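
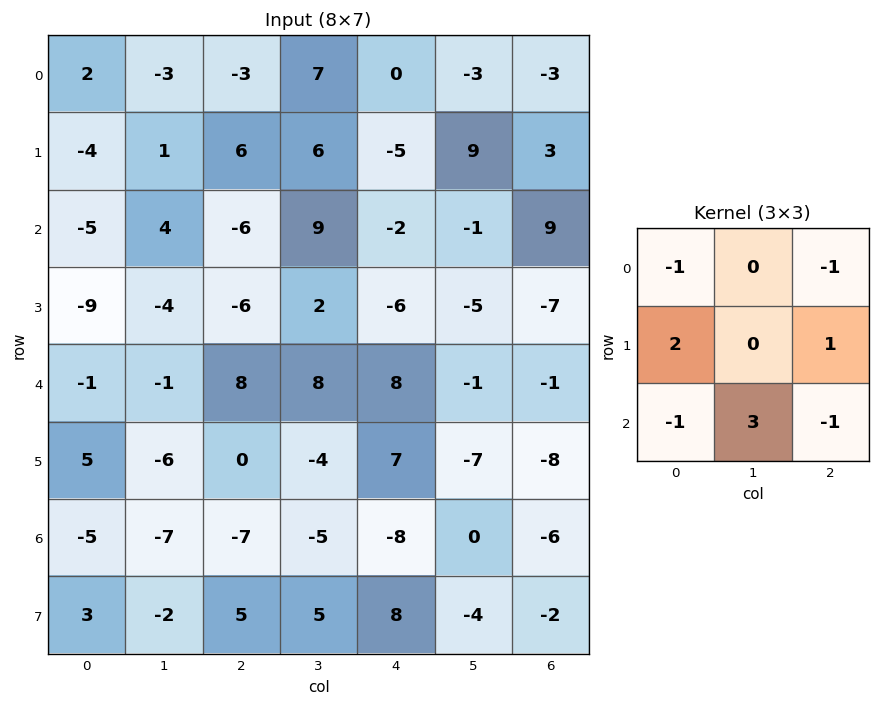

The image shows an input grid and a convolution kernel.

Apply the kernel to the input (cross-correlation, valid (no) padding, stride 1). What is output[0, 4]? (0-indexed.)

The receptive field on the input at this output position is [0 -3 -3 / -5 9 3 / -2 -1 9]. Elementwise product with the kernel and sum: 0·-1 + -3·-1 + -5·2 + 3·1 + -2·-1 + -1·3 + 9·-1.

-14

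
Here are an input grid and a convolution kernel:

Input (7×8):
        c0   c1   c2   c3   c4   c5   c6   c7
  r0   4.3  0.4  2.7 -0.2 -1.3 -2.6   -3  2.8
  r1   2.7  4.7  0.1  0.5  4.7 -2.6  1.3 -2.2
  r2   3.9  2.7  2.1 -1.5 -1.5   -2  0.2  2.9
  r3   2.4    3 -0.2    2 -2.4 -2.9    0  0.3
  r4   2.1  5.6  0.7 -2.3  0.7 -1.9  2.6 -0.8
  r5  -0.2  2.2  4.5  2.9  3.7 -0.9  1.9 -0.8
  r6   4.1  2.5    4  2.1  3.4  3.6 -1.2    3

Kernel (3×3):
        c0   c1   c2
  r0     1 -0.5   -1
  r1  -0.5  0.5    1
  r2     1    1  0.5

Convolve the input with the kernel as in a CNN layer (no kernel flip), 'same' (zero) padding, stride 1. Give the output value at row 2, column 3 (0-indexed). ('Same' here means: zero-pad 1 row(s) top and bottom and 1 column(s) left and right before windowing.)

The receptive field on the zero-padded input at this output position is [0.1 0.5 4.7 / 2.1 -1.5 -1.5 / -0.2 2 -2.4]. Elementwise product with the kernel and sum: 0.1·1 + 0.5·-0.5 + 4.7·-1 + 2.1·-0.5 + -1.5·0.5 + -1.5·1 + -0.2·1 + 2·1 + -2.4·0.5.

-7.55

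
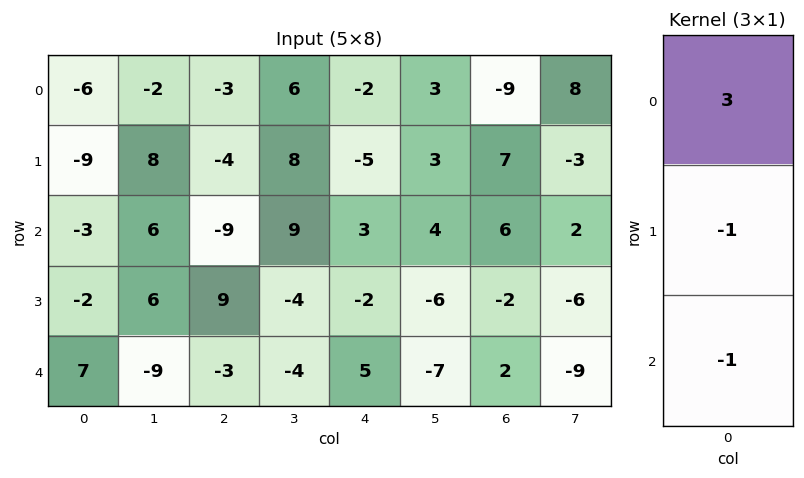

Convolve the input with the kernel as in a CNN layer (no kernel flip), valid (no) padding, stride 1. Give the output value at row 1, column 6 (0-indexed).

The receptive field on the input at this output position is [7 / 6 / -2]. Elementwise product with the kernel and sum: 7·3 + 6·-1 + -2·-1.

17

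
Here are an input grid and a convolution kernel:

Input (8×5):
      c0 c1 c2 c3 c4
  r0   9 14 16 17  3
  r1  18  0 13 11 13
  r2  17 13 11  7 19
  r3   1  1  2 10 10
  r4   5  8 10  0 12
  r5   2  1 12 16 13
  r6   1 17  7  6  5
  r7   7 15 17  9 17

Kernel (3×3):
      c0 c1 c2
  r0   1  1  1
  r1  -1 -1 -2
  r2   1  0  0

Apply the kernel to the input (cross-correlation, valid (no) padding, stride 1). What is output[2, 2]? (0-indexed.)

15

The receptive field on the input at this output position is [11 7 19 / 2 10 10 / 10 0 12]. Elementwise product with the kernel and sum: 11·1 + 7·1 + 19·1 + 2·-1 + 10·-1 + 10·-2 + 10·1.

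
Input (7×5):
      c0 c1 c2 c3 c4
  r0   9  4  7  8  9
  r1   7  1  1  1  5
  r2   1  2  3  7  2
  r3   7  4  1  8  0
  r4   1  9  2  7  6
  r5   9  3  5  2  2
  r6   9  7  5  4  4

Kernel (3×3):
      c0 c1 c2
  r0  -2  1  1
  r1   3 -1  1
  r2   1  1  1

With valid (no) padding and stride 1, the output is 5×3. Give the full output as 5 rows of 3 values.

Output[0,0]: The receptive field on the input at this output position is [9 4 7 / 7 1 1 / 1 2 3]. Elementwise product with the kernel and sum: 9·-2 + 4·1 + 7·1 + 7·3 + 1·-1 + 1·1 + 1·1 + 2·1 + 3·1.

20 22 22
4 23 17
33 43 13
4 43 20
59 13 37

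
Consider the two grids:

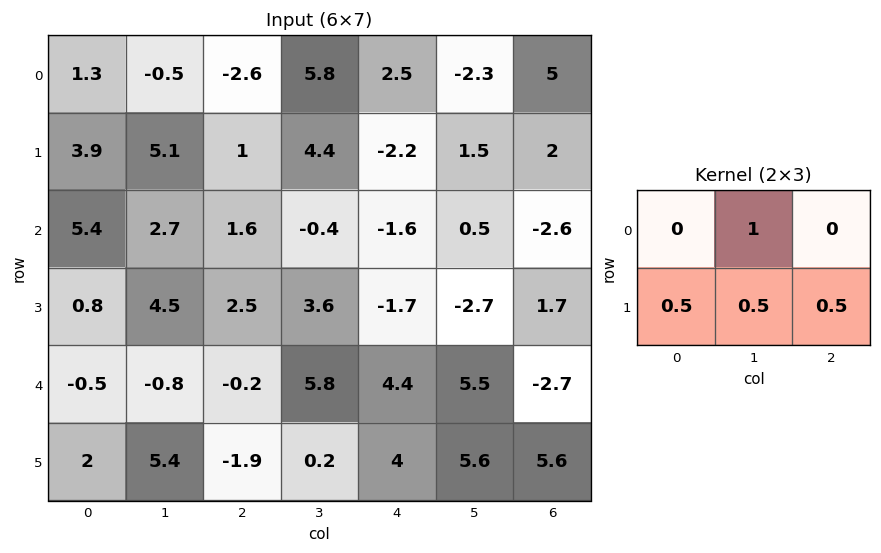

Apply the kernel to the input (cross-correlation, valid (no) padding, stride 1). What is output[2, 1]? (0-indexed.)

The receptive field on the input at this output position is [2.7 1.6 -0.4 / 4.5 2.5 3.6]. Elementwise product with the kernel and sum: 1.6·1 + 4.5·0.5 + 2.5·0.5 + 3.6·0.5.

6.9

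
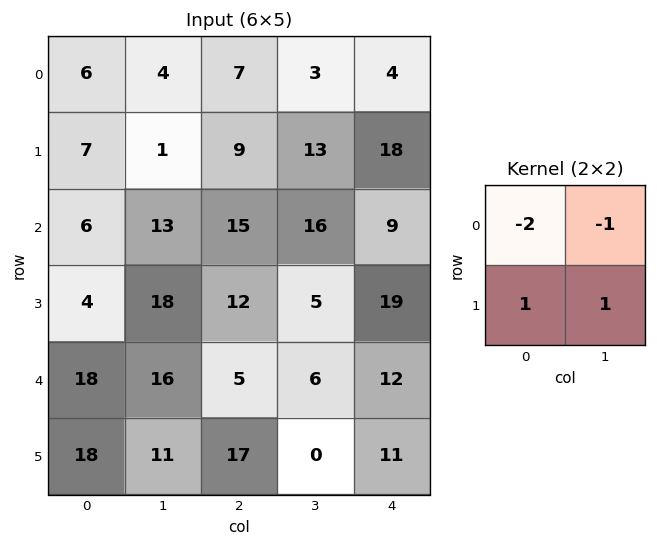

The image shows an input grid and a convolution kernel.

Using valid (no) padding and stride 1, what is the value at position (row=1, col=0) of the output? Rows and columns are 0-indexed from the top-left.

The receptive field on the input at this output position is [7 1 / 6 13]. Elementwise product with the kernel and sum: 7·-2 + 1·-1 + 6·1 + 13·1.

4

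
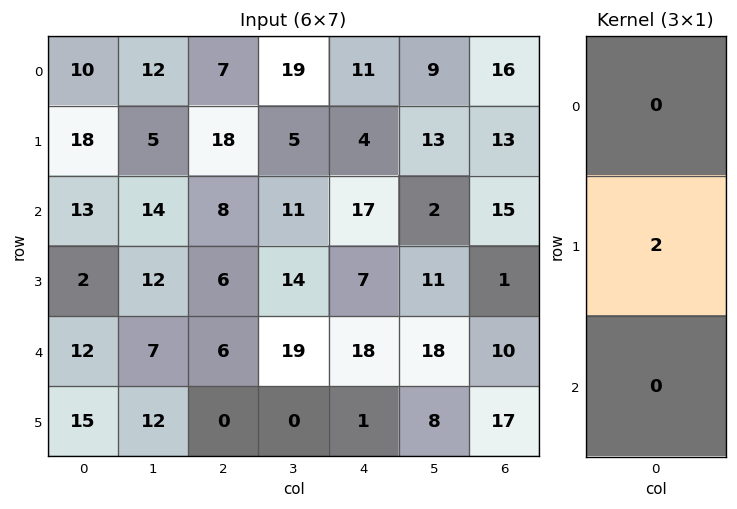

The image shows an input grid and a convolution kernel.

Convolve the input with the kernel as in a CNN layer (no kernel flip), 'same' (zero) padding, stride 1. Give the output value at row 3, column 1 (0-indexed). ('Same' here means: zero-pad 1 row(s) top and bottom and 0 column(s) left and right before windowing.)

The receptive field on the zero-padded input at this output position is [14 / 12 / 7]. Elementwise product with the kernel and sum: 12·2.

24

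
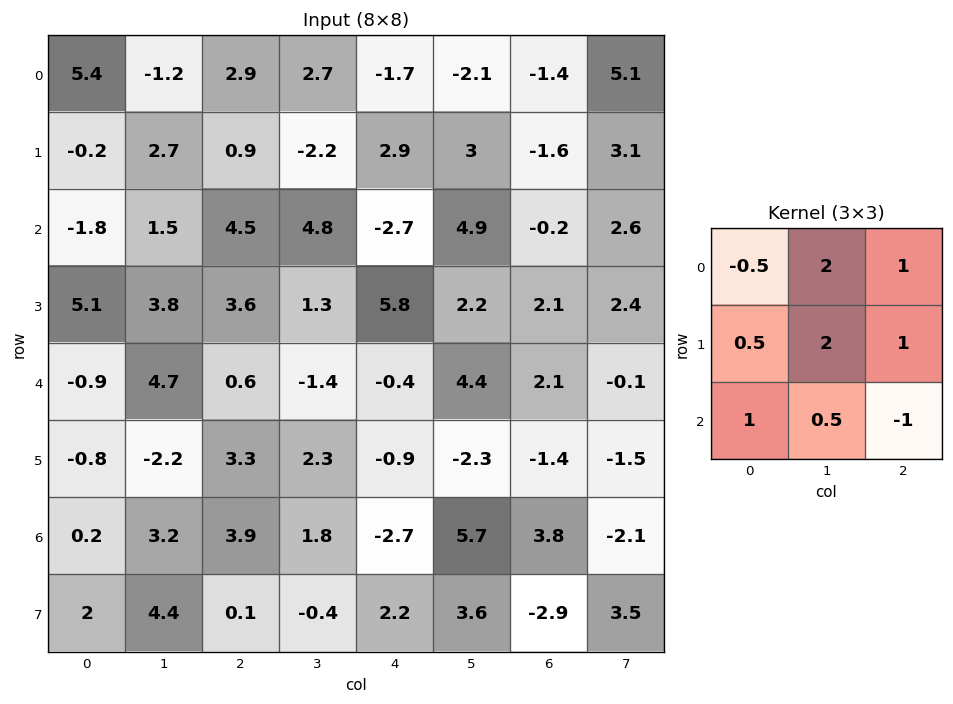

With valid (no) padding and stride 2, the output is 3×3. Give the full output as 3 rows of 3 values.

-1.55 10.8 1.05
23 15.15 20.05
6.85 9.35 1

Output[0,0]: The receptive field on the input at this output position is [5.4 -1.2 2.9 / -0.2 2.7 0.9 / -1.8 1.5 4.5]. Elementwise product with the kernel and sum: 5.4·-0.5 + -1.2·2 + 2.9·1 + -0.2·0.5 + 2.7·2 + 0.9·1 + -1.8·1 + 1.5·0.5 + 4.5·-1.
Output[0,1]: The receptive field on the input at this output position is [2.9 2.7 -1.7 / 0.9 -2.2 2.9 / 4.5 4.8 -2.7]. Elementwise product with the kernel and sum: 2.9·-0.5 + 2.7·2 + -1.7·1 + 0.9·0.5 + -2.2·2 + 2.9·1 + 4.5·1 + 4.8·0.5 + -2.7·-1.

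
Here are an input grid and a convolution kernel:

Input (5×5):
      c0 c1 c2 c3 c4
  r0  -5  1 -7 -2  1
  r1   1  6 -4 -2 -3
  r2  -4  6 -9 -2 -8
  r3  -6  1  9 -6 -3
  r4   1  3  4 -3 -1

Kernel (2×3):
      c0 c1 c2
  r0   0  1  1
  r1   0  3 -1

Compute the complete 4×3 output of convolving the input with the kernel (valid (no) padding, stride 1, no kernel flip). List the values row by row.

Output[0,0]: The receptive field on the input at this output position is [-5 1 -7 / 1 6 -4]. Elementwise product with the kernel and sum: 1·1 + -7·1 + 6·3 + -4·-1.
Output[0,1]: The receptive field on the input at this output position is [1 -7 -2 / 6 -4 -2]. Elementwise product with the kernel and sum: -7·1 + -2·1 + -4·3 + -2·-1.

16 -19 -4
29 -31 -3
-9 22 -25
15 18 -17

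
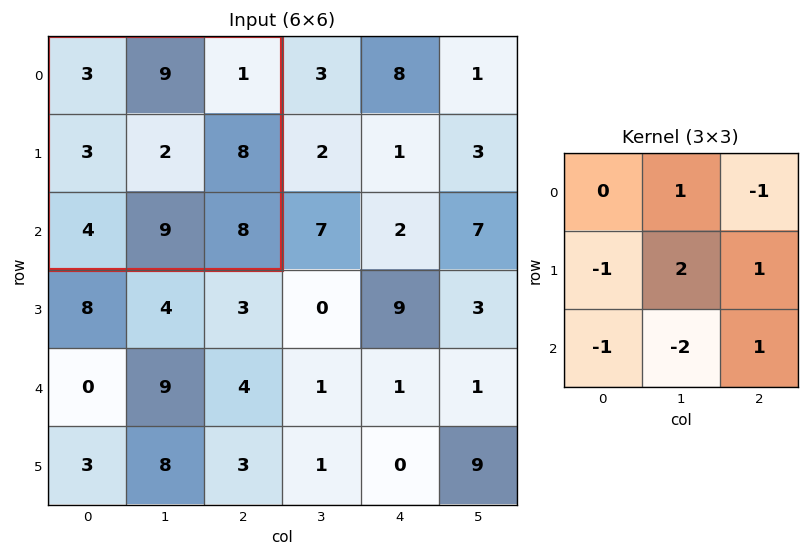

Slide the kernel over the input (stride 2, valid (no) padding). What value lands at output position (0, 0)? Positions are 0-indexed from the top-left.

The receptive field on the input at this output position is [3 9 1 / 3 2 8 / 4 9 8]. Elementwise product with the kernel and sum: 9·1 + 1·-1 + 3·-1 + 2·2 + 8·1 + 4·-1 + 9·-2 + 8·1.

3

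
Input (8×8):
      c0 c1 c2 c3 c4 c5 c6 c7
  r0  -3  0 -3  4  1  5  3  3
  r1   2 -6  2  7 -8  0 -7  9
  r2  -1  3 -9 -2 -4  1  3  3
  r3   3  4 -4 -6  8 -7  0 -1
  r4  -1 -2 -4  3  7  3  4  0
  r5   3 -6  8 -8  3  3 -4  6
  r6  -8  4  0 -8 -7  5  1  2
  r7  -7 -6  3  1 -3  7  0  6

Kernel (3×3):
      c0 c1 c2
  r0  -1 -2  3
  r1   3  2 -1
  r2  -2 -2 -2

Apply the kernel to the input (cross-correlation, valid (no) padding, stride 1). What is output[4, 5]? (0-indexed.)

The receptive field on the input at this output position is [3 4 0 / 3 -4 6 / 5 1 2]. Elementwise product with the kernel and sum: 3·-1 + 4·-2 + 0·3 + 3·3 + -4·2 + 6·-1 + 5·-2 + 1·-2 + 2·-2.

-32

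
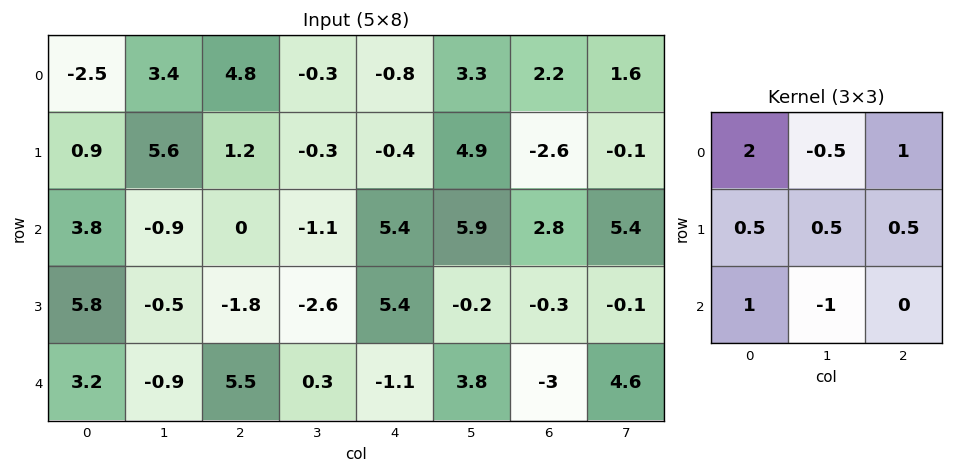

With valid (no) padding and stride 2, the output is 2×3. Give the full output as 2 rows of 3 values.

Output[0,0]: The receptive field on the input at this output position is [-2.5 3.4 4.8 / 0.9 5.6 1.2 / 3.8 -0.9 0]. Elementwise product with the kernel and sum: -2.5·2 + 3.4·-0.5 + 4.8·1 + 0.9·0.5 + 5.6·0.5 + 1.2·0.5 + 3.8·1 + -0.9·-1.

6.65 10.3 -0.6
13.9 11.65 8.2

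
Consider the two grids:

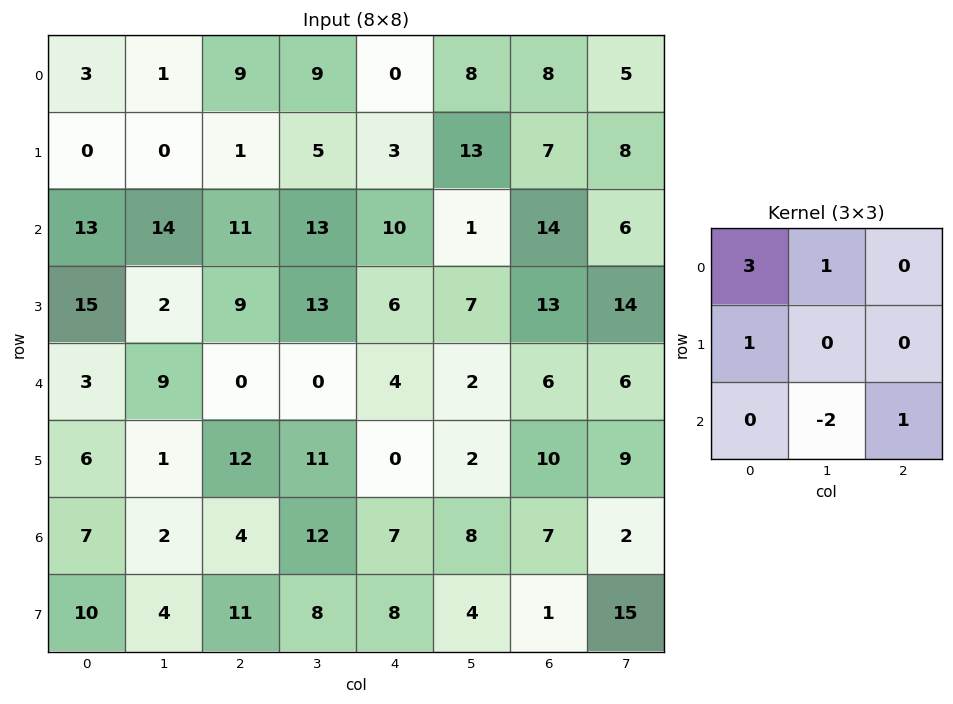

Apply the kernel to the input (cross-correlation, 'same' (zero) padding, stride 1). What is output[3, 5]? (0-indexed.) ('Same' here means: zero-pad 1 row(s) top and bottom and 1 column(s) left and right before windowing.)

39

The receptive field on the zero-padded input at this output position is [10 1 14 / 6 7 13 / 4 2 6]. Elementwise product with the kernel and sum: 10·3 + 1·1 + 6·1 + 2·-2 + 6·1.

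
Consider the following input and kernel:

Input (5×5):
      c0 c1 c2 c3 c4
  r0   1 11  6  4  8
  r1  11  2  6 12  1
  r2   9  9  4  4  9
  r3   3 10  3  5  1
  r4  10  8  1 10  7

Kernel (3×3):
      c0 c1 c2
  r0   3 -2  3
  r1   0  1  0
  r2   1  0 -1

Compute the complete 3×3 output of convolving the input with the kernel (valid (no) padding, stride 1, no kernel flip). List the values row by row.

Output[0,0]: The receptive field on the input at this output position is [1 11 6 / 11 2 6 / 9 9 4]. Elementwise product with the kernel and sum: 1·3 + 11·-2 + 6·3 + 2·1 + 9·1 + 4·-1.
Output[0,1]: The receptive field on the input at this output position is [11 6 4 / 2 6 12 / 9 4 4]. Elementwise product with the kernel and sum: 11·3 + 6·-2 + 4·3 + 6·1 + 9·1 + 4·-1.

6 44 41
56 39 3
40 32 30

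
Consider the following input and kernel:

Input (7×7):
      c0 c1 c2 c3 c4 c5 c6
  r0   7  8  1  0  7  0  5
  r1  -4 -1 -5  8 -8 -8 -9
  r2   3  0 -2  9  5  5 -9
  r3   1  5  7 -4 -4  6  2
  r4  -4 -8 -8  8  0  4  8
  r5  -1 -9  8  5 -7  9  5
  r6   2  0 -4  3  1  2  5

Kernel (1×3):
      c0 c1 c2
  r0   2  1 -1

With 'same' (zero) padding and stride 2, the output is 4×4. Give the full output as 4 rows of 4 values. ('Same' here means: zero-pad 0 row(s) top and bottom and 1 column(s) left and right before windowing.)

Output[0,0]: The receptive field on the zero-padded input at this output position is [0 7 8]. Elementwise product with the kernel and sum: 0·2 + 7·1 + 8·-1.
Output[0,1]: The receptive field on the zero-padded input at this output position is [8 1 0]. Elementwise product with the kernel and sum: 8·2 + 1·1 + 0·-1.

-1 17 7 5
3 -11 18 1
4 -32 12 16
2 -7 5 9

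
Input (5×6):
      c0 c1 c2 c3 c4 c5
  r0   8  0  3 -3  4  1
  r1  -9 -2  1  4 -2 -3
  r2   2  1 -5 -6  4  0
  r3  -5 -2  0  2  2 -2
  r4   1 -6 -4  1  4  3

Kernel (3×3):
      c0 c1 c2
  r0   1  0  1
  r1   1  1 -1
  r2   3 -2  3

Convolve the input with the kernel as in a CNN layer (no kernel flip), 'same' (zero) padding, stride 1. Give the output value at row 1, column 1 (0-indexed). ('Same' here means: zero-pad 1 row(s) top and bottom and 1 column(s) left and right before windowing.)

The receptive field on the zero-padded input at this output position is [8 0 3 / -9 -2 1 / 2 1 -5]. Elementwise product with the kernel and sum: 8·1 + 3·1 + -9·1 + -2·1 + 1·-1 + 2·3 + 1·-2 + -5·3.

-12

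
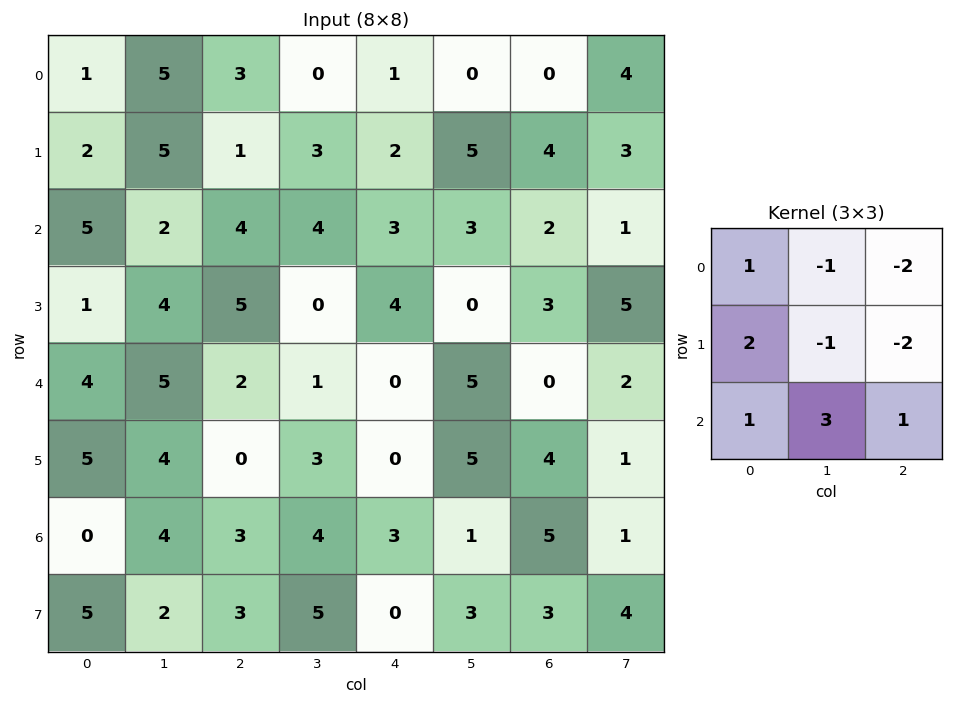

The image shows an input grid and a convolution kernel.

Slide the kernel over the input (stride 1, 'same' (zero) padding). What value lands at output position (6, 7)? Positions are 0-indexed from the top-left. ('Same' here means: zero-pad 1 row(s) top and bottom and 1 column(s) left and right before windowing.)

The receptive field on the zero-padded input at this output position is [4 1 0 / 5 1 0 / 3 4 0]. Elementwise product with the kernel and sum: 4·1 + 1·-1 + 0·-2 + 5·2 + 1·-1 + 0·-2 + 3·1 + 4·3 + 0·1.

27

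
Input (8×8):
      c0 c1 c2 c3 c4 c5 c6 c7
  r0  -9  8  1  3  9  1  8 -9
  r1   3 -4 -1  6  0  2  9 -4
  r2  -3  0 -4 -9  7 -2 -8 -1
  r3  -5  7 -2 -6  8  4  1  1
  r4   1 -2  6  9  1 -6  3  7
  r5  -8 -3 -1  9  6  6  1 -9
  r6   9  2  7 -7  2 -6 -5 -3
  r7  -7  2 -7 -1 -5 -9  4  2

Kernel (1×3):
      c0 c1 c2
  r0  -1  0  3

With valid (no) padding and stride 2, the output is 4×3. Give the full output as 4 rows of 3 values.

12 26 15
-9 25 -31
17 -3 8
12 -1 -17

Output[0,0]: The receptive field on the input at this output position is [-9 8 1]. Elementwise product with the kernel and sum: -9·-1 + 1·3.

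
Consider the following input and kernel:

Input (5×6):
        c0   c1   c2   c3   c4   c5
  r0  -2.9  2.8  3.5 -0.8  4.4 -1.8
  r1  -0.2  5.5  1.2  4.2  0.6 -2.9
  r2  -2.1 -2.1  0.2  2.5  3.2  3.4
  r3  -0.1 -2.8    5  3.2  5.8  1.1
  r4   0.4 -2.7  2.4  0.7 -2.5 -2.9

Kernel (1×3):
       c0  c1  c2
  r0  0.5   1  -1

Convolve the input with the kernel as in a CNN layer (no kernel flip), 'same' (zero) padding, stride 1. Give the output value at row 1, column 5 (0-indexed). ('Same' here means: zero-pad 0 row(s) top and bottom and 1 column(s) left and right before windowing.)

The receptive field on the zero-padded input at this output position is [0.6 -2.9 0]. Elementwise product with the kernel and sum: 0.6·0.5 + -2.9·1 + 0·-1.

-2.6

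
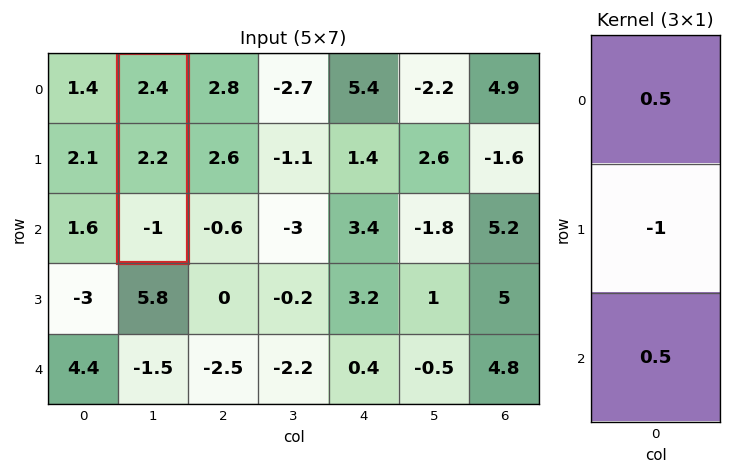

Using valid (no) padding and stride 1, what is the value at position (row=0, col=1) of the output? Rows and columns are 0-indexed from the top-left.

-1.5

The receptive field on the input at this output position is [2.4 / 2.2 / -1]. Elementwise product with the kernel and sum: 2.4·0.5 + 2.2·-1 + -1·0.5.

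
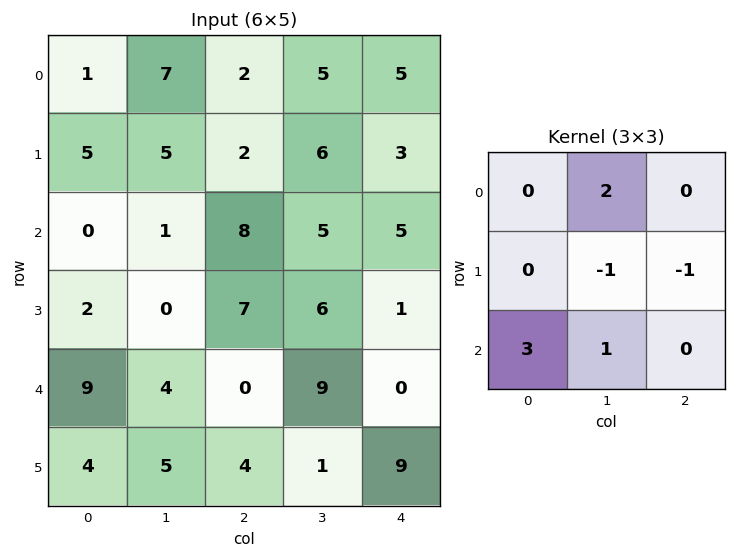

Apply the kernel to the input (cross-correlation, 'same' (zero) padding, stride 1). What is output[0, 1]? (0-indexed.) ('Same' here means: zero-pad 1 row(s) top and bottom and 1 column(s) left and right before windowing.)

11

The receptive field on the zero-padded input at this output position is [0 0 0 / 1 7 2 / 5 5 2]. Elementwise product with the kernel and sum: 0·2 + 7·-1 + 2·-1 + 5·3 + 5·1.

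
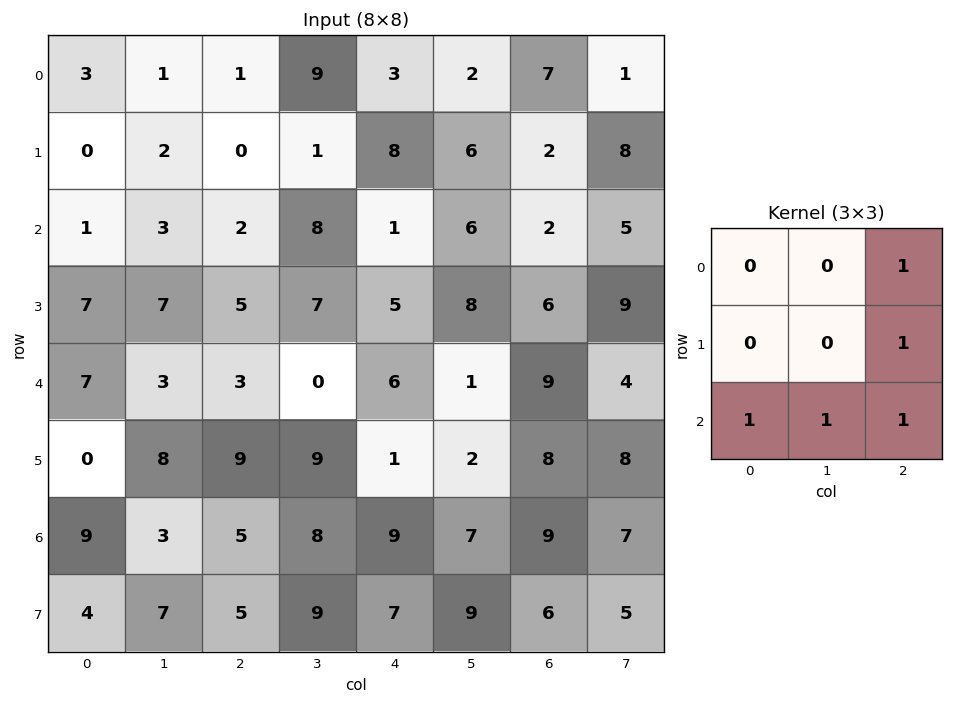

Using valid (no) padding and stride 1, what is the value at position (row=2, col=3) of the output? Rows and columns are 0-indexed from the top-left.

21

The receptive field on the input at this output position is [8 1 6 / 7 5 8 / 0 6 1]. Elementwise product with the kernel and sum: 6·1 + 8·1 + 0·1 + 6·1 + 1·1.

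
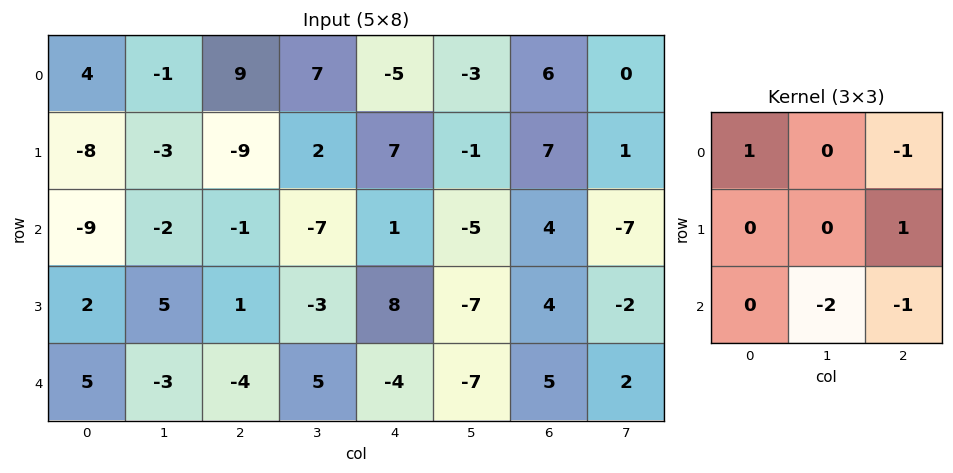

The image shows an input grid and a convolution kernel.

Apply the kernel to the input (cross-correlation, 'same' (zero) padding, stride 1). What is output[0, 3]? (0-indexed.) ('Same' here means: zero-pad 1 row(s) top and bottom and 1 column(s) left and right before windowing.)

The receptive field on the zero-padded input at this output position is [0 0 0 / 9 7 -5 / -9 2 7]. Elementwise product with the kernel and sum: 0·1 + 0·-1 + -5·1 + 2·-2 + 7·-1.

-16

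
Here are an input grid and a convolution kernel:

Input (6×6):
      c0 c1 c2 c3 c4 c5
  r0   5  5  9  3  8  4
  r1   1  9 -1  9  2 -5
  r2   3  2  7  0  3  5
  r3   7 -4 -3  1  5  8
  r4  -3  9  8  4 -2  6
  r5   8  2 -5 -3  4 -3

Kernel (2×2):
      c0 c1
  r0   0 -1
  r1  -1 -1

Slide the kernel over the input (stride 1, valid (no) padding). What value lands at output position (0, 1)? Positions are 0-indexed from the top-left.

-17

The receptive field on the input at this output position is [5 9 / 9 -1]. Elementwise product with the kernel and sum: 9·-1 + 9·-1 + -1·-1.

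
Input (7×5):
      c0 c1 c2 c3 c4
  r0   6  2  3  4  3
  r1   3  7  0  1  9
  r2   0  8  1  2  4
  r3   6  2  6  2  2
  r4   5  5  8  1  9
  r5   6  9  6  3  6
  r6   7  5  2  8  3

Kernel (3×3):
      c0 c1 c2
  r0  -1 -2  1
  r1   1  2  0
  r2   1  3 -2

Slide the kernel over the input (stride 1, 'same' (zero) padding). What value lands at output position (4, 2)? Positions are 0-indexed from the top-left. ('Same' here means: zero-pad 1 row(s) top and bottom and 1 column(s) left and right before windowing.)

The receptive field on the zero-padded input at this output position is [2 6 2 / 5 8 1 / 9 6 3]. Elementwise product with the kernel and sum: 2·-1 + 6·-2 + 2·1 + 5·1 + 8·2 + 9·1 + 6·3 + 3·-2.

30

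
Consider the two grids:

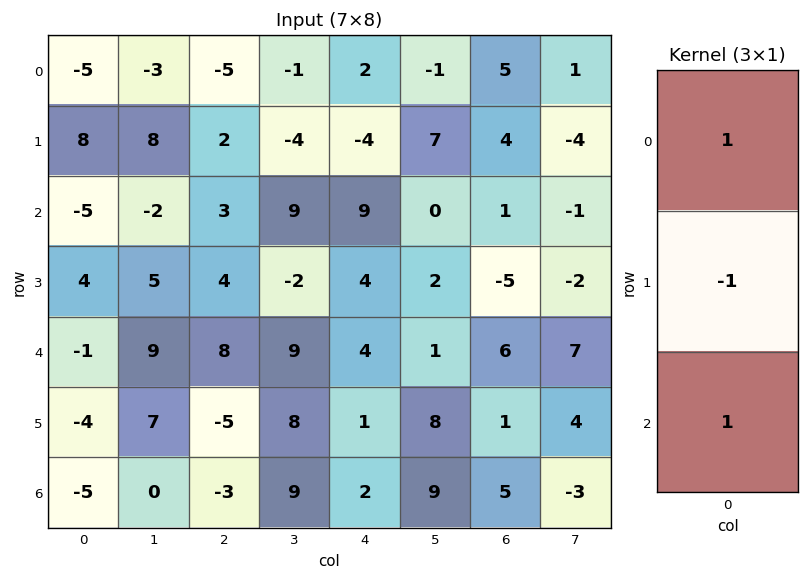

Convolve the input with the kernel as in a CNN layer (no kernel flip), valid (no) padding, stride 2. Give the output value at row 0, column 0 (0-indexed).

The receptive field on the input at this output position is [-5 / 8 / -5]. Elementwise product with the kernel and sum: -5·1 + 8·-1 + -5·1.

-18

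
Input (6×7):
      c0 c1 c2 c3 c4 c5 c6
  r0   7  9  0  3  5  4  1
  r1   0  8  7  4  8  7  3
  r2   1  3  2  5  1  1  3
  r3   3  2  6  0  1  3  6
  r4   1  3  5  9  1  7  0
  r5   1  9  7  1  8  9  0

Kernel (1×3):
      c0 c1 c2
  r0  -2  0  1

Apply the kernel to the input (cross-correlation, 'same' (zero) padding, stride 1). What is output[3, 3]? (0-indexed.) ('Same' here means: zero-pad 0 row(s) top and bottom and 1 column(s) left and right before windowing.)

The receptive field on the zero-padded input at this output position is [6 0 1]. Elementwise product with the kernel and sum: 6·-2 + 1·1.

-11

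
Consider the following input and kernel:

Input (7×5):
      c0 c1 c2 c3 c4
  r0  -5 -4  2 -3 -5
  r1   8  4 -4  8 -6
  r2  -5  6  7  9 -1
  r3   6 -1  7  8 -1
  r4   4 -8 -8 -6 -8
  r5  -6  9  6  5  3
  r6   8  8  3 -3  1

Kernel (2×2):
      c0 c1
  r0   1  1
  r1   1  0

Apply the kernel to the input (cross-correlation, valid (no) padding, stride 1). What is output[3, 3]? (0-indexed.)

1

The receptive field on the input at this output position is [8 -1 / -6 -8]. Elementwise product with the kernel and sum: 8·1 + -1·1 + -6·1.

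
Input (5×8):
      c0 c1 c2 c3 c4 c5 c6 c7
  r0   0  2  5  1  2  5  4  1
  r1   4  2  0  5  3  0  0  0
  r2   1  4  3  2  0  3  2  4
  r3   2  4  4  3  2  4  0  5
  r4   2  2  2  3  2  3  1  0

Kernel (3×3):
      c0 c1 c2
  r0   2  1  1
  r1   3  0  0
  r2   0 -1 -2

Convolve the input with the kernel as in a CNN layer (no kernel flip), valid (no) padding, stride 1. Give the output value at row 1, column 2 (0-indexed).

The receptive field on the input at this output position is [0 5 3 / 3 2 0 / 4 3 2]. Elementwise product with the kernel and sum: 0·2 + 5·1 + 3·1 + 3·3 + 3·-1 + 2·-2.

10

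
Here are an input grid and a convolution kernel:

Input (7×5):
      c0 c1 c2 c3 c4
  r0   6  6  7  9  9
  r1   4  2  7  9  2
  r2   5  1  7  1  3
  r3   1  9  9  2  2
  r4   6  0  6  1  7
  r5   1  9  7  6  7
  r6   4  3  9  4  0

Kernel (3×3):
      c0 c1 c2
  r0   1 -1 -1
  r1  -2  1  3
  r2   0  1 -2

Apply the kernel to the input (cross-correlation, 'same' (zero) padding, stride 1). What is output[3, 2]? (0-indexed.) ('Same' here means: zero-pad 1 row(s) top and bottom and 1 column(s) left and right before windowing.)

-6

The receptive field on the zero-padded input at this output position is [1 7 1 / 9 9 2 / 0 6 1]. Elementwise product with the kernel and sum: 1·1 + 7·-1 + 1·-1 + 9·-2 + 9·1 + 2·3 + 6·1 + 1·-2.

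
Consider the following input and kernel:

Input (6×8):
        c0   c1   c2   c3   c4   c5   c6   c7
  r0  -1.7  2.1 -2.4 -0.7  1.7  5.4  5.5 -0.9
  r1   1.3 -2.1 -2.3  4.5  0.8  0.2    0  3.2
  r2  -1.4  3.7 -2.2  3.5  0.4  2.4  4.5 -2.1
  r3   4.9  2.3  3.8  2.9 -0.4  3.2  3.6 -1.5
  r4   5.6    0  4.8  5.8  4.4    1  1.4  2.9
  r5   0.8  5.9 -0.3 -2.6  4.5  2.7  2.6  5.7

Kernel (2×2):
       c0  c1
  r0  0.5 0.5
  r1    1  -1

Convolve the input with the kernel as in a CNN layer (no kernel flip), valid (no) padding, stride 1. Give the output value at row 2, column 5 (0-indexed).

The receptive field on the input at this output position is [2.4 4.5 / 3.2 3.6]. Elementwise product with the kernel and sum: 2.4·0.5 + 4.5·0.5 + 3.2·1 + 3.6·-1.

3.05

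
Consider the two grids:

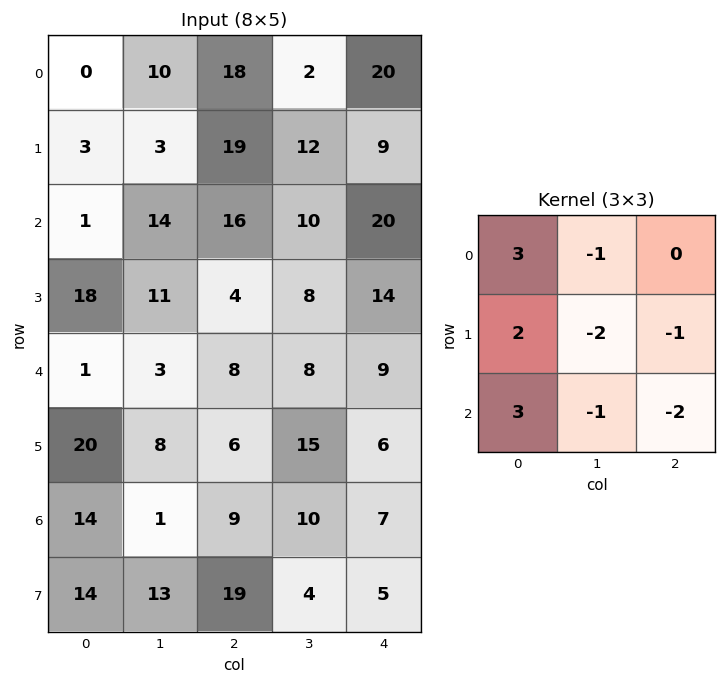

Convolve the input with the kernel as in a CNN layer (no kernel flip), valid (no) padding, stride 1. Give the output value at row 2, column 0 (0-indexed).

The receptive field on the input at this output position is [1 14 16 / 18 11 4 / 1 3 8]. Elementwise product with the kernel and sum: 1·3 + 14·-1 + 18·2 + 11·-2 + 4·-1 + 1·3 + 3·-1 + 8·-2.

-17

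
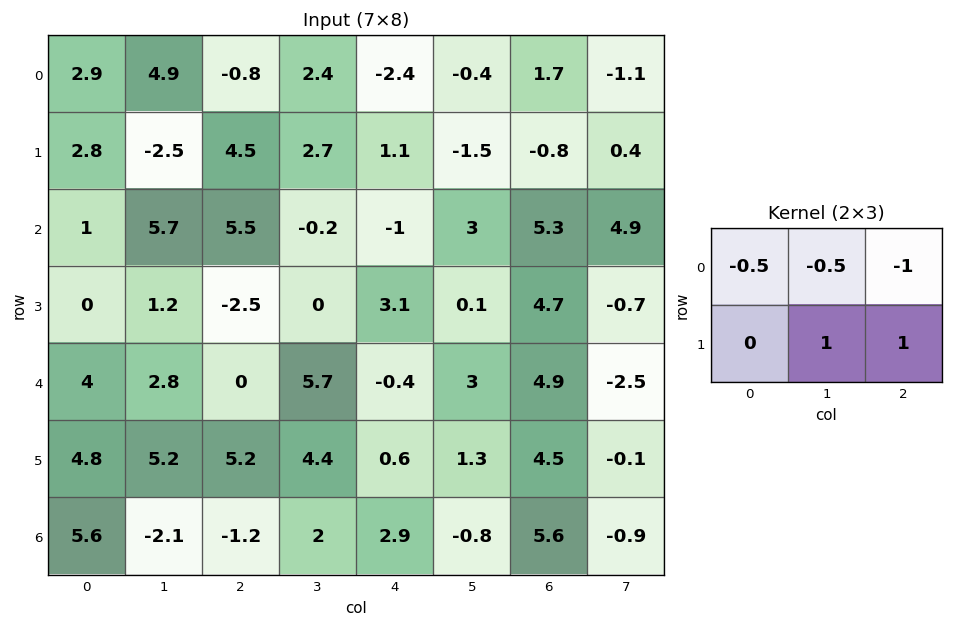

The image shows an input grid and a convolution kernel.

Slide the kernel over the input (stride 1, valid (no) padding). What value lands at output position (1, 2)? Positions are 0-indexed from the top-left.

The receptive field on the input at this output position is [4.5 2.7 1.1 / 5.5 -0.2 -1]. Elementwise product with the kernel and sum: 4.5·-0.5 + 2.7·-0.5 + 1.1·-1 + -0.2·1 + -1·1.

-5.9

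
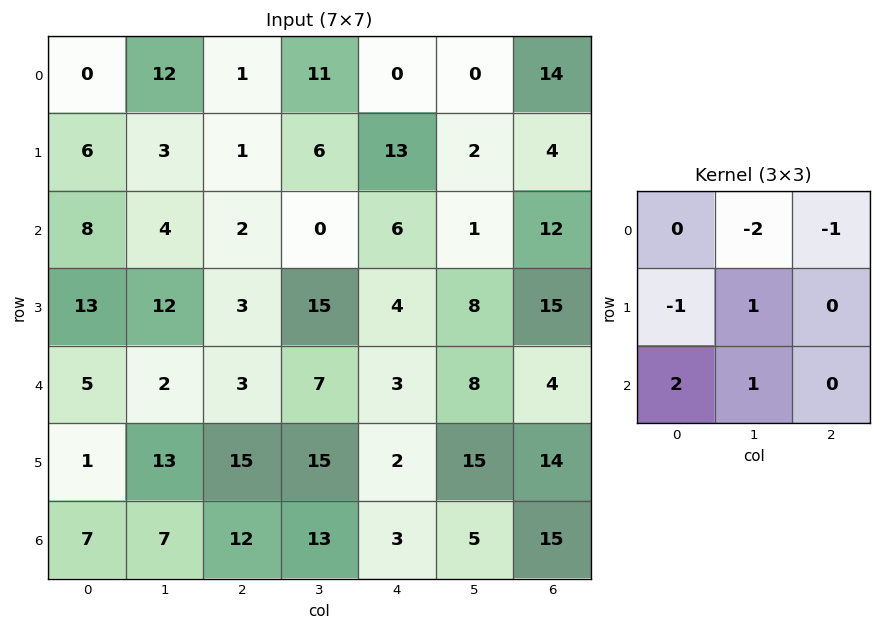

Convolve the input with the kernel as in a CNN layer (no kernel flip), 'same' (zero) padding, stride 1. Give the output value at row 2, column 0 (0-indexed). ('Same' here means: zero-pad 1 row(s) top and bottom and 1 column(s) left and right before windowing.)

The receptive field on the zero-padded input at this output position is [0 6 3 / 0 8 4 / 0 13 12]. Elementwise product with the kernel and sum: 6·-2 + 3·-1 + 0·-1 + 8·1 + 0·2 + 13·1.

6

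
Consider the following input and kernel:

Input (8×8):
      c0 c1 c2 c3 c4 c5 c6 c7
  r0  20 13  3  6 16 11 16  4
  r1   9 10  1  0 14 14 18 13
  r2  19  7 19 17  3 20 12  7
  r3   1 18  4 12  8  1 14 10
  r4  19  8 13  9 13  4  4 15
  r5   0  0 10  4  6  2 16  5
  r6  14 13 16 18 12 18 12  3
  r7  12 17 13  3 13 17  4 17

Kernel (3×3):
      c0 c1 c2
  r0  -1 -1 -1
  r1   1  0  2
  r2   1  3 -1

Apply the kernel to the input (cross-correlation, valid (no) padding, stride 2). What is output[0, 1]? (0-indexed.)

71

The receptive field on the input at this output position is [3 6 16 / 1 0 14 / 19 17 3]. Elementwise product with the kernel and sum: 3·-1 + 6·-1 + 16·-1 + 1·1 + 14·2 + 19·1 + 17·3 + 3·-1.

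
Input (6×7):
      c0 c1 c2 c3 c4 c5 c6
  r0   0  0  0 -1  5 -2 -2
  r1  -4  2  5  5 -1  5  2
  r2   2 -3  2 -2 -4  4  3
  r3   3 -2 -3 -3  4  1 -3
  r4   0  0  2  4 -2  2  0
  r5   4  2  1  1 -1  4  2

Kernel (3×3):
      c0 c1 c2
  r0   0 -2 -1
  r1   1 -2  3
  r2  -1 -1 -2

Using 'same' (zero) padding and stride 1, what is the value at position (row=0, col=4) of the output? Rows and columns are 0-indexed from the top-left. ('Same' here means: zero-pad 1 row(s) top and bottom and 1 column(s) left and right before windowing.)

-31

The receptive field on the zero-padded input at this output position is [0 0 0 / -1 5 -2 / 5 -1 5]. Elementwise product with the kernel and sum: 0·-2 + 0·-1 + -1·1 + 5·-2 + -2·3 + 5·-1 + -1·-1 + 5·-2.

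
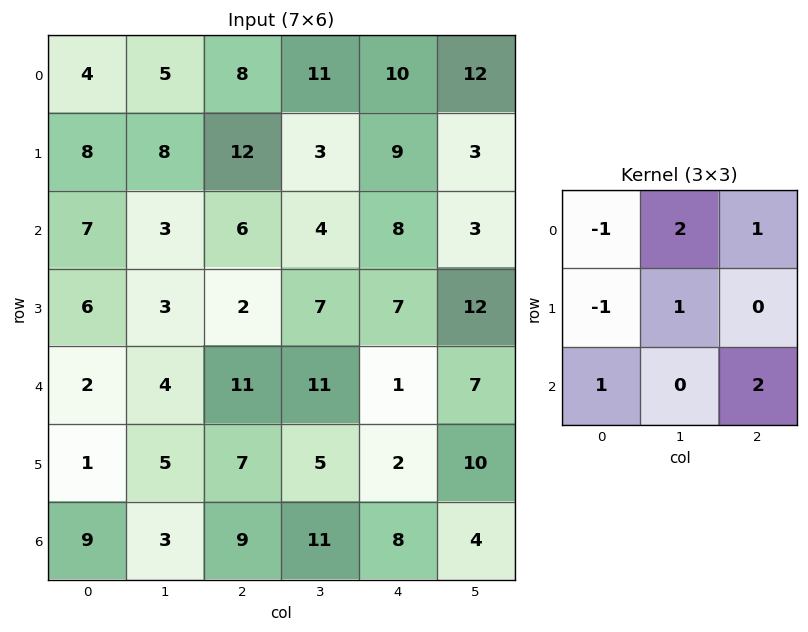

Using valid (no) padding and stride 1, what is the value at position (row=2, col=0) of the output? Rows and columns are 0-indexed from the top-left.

26

The receptive field on the input at this output position is [7 3 6 / 6 3 2 / 2 4 11]. Elementwise product with the kernel and sum: 7·-1 + 3·2 + 6·1 + 6·-1 + 3·1 + 2·1 + 11·2.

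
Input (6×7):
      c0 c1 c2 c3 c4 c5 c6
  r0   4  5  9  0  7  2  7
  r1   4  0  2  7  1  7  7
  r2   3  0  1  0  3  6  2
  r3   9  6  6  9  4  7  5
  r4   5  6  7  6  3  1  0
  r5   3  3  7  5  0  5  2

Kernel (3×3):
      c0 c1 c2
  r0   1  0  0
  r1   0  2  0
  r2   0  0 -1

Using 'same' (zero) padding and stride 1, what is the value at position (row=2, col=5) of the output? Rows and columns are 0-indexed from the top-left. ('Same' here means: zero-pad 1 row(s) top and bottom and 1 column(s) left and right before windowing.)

The receptive field on the zero-padded input at this output position is [1 7 7 / 3 6 2 / 4 7 5]. Elementwise product with the kernel and sum: 1·1 + 6·2 + 5·-1.

8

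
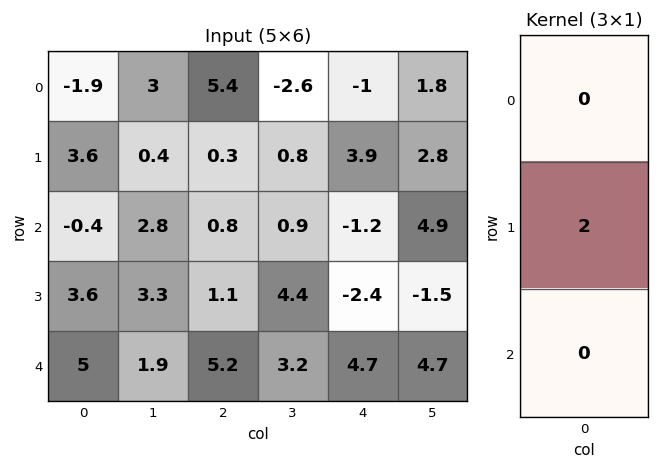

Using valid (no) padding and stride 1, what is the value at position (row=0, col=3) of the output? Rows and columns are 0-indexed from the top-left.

1.6

The receptive field on the input at this output position is [-2.6 / 0.8 / 0.9]. Elementwise product with the kernel and sum: 0.8·2.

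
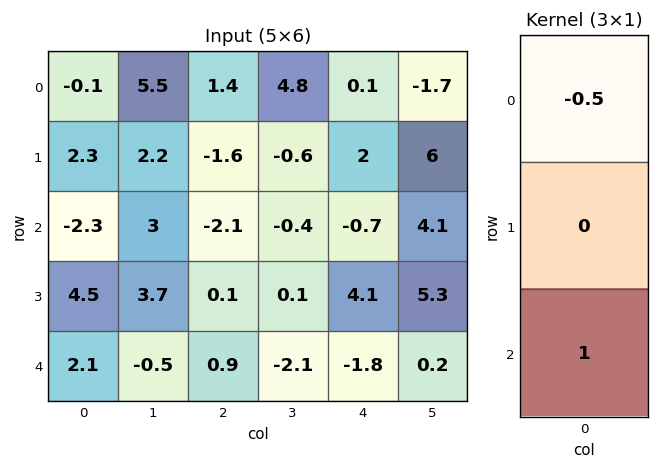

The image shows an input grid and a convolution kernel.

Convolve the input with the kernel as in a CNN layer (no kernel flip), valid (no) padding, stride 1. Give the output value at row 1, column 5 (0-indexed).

The receptive field on the input at this output position is [6 / 4.1 / 5.3]. Elementwise product with the kernel and sum: 6·-0.5 + 5.3·1.

2.3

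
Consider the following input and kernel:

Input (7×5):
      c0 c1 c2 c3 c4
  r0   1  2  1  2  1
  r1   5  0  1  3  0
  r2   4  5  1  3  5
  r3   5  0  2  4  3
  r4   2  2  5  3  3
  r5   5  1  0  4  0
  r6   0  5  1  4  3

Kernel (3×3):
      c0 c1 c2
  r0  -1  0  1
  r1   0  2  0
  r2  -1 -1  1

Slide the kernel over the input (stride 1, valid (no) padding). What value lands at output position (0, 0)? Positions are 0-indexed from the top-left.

The receptive field on the input at this output position is [1 2 1 / 5 0 1 / 4 5 1]. Elementwise product with the kernel and sum: 1·-1 + 1·1 + 0·2 + 4·-1 + 5·-1 + 1·1.

-8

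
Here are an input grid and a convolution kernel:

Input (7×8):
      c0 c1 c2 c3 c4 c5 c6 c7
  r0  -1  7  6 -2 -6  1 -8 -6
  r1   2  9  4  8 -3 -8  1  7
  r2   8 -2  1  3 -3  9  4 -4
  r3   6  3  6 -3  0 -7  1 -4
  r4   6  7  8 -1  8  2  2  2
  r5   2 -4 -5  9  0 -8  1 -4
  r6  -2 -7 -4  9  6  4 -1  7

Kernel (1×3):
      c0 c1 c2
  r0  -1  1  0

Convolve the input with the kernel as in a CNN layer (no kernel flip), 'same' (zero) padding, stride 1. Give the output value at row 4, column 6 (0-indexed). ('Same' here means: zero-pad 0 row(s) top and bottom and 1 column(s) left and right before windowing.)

0

The receptive field on the zero-padded input at this output position is [2 2 2]. Elementwise product with the kernel and sum: 2·-1 + 2·1.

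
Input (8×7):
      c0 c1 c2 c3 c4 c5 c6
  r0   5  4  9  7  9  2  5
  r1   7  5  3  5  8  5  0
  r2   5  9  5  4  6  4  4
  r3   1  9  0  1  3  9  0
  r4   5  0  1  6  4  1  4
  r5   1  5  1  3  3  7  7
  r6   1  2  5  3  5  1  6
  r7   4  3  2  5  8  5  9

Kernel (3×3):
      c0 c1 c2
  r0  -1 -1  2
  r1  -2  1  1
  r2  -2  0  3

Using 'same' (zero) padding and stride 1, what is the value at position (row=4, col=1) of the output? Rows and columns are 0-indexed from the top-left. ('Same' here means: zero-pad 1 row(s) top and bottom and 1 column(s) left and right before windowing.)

-18

The receptive field on the zero-padded input at this output position is [1 9 0 / 5 0 1 / 1 5 1]. Elementwise product with the kernel and sum: 1·-1 + 9·-1 + 0·2 + 5·-2 + 0·1 + 1·1 + 1·-2 + 1·3.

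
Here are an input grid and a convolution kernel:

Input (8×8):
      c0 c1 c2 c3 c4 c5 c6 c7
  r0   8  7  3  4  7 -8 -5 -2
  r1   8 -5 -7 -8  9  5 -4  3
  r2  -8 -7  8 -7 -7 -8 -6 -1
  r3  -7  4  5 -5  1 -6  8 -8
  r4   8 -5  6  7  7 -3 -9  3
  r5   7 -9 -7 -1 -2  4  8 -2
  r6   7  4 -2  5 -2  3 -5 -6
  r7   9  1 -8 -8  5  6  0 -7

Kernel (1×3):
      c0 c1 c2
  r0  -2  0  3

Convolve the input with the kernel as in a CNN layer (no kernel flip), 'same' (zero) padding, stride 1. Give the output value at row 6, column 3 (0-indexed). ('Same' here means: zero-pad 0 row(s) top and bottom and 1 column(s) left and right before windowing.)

-2

The receptive field on the zero-padded input at this output position is [-2 5 -2]. Elementwise product with the kernel and sum: -2·-2 + -2·3.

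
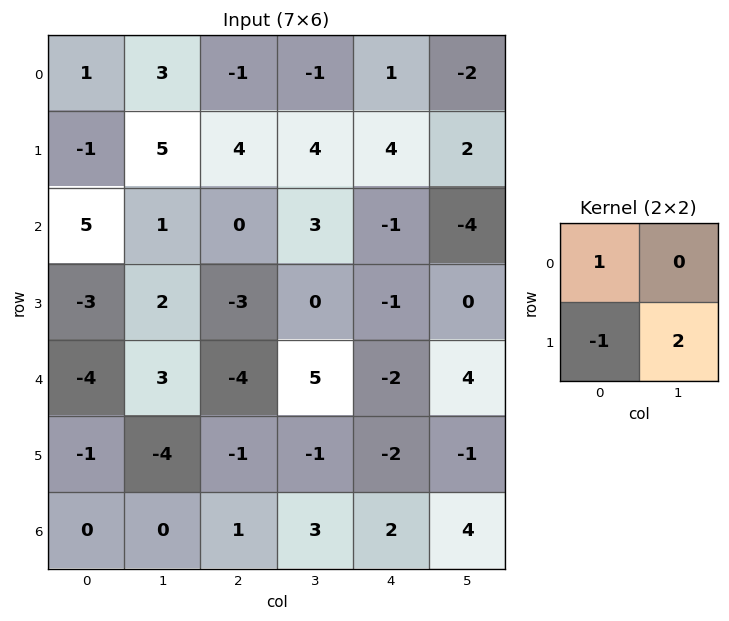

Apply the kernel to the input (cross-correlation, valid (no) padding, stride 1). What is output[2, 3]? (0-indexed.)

1

The receptive field on the input at this output position is [3 -1 / 0 -1]. Elementwise product with the kernel and sum: 3·1 + 0·-1 + -1·2.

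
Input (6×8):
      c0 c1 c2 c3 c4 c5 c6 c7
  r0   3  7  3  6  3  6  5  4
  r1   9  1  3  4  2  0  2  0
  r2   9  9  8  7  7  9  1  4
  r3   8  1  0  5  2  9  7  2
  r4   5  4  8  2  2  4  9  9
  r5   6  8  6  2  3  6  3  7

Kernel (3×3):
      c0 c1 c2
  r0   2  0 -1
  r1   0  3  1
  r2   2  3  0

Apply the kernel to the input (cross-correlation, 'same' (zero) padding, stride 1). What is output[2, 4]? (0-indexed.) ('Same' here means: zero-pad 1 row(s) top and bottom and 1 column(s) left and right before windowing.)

54

The receptive field on the zero-padded input at this output position is [4 2 0 / 7 7 9 / 5 2 9]. Elementwise product with the kernel and sum: 4·2 + 0·-1 + 7·3 + 9·1 + 5·2 + 2·3.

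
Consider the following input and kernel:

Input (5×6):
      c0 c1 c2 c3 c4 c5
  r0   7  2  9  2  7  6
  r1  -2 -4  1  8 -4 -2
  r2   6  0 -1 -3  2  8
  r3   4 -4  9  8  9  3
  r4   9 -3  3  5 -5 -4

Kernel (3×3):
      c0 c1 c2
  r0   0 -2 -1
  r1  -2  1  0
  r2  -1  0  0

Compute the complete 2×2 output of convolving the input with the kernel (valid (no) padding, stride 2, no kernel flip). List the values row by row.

-19 -4
-20 -9

Output[0,0]: The receptive field on the input at this output position is [7 2 9 / -2 -4 1 / 6 0 -1]. Elementwise product with the kernel and sum: 2·-2 + 9·-1 + -2·-2 + -4·1 + 6·-1.
Output[0,1]: The receptive field on the input at this output position is [9 2 7 / 1 8 -4 / -1 -3 2]. Elementwise product with the kernel and sum: 2·-2 + 7·-1 + 1·-2 + 8·1 + -1·-1.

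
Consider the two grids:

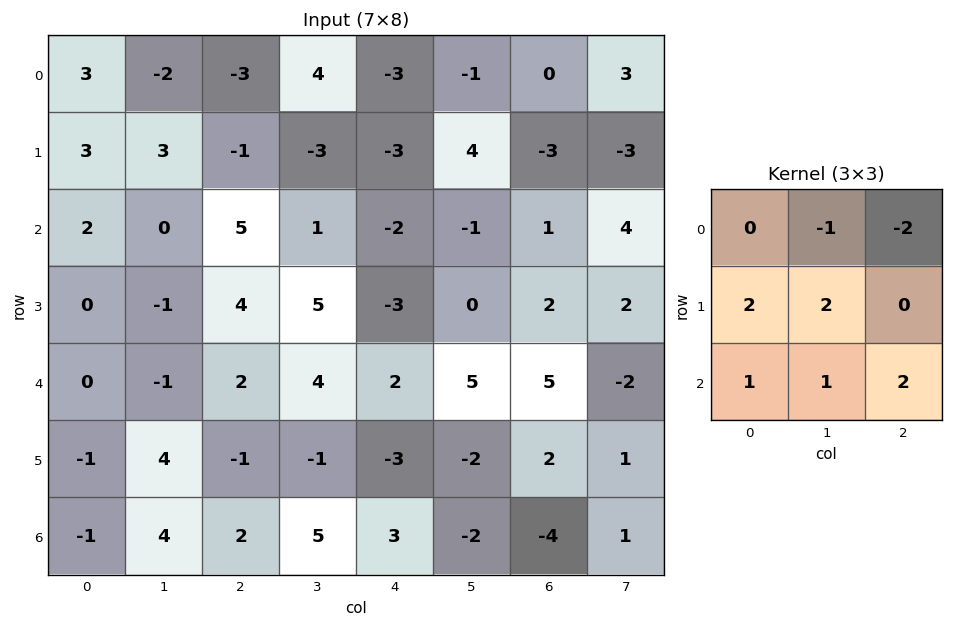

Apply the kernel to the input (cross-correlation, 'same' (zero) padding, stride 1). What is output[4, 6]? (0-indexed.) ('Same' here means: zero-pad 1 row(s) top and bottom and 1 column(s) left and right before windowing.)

The receptive field on the zero-padded input at this output position is [0 2 2 / 5 5 -2 / -2 2 1]. Elementwise product with the kernel and sum: 2·-1 + 2·-2 + 5·2 + 5·2 + -2·1 + 2·1 + 1·2.

16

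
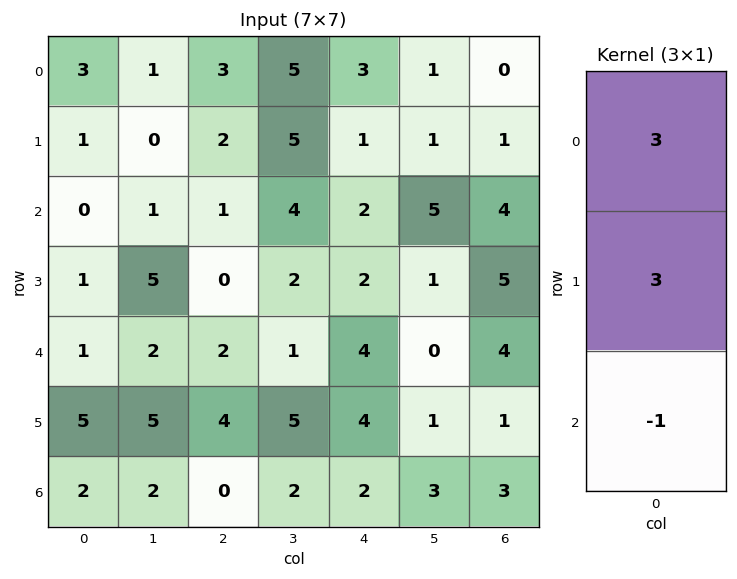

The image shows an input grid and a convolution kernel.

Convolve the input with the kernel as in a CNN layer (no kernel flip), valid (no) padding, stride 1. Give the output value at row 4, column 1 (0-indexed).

19

The receptive field on the input at this output position is [2 / 5 / 2]. Elementwise product with the kernel and sum: 2·3 + 5·3 + 2·-1.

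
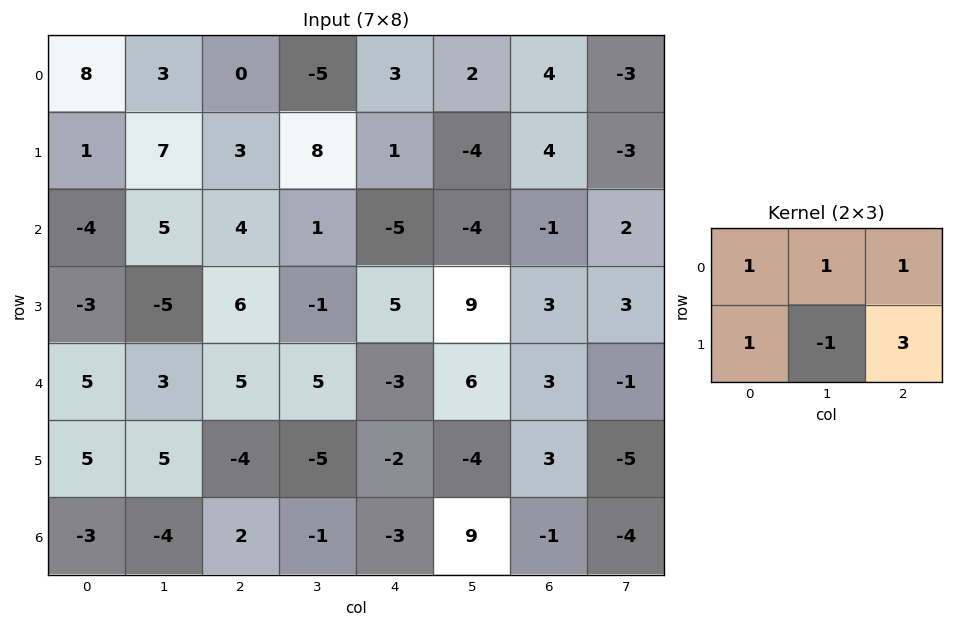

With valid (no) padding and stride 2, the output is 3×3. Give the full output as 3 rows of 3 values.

Output[0,0]: The receptive field on the input at this output position is [8 3 0 / 1 7 3]. Elementwise product with the kernel and sum: 8·1 + 3·1 + 0·1 + 1·1 + 7·-1 + 3·3.
Output[0,1]: The receptive field on the input at this output position is [0 -5 3 / 3 8 1]. Elementwise product with the kernel and sum: 0·1 + -5·1 + 3·1 + 3·1 + 8·-1 + 1·3.

14 -4 26
25 22 -5
1 2 17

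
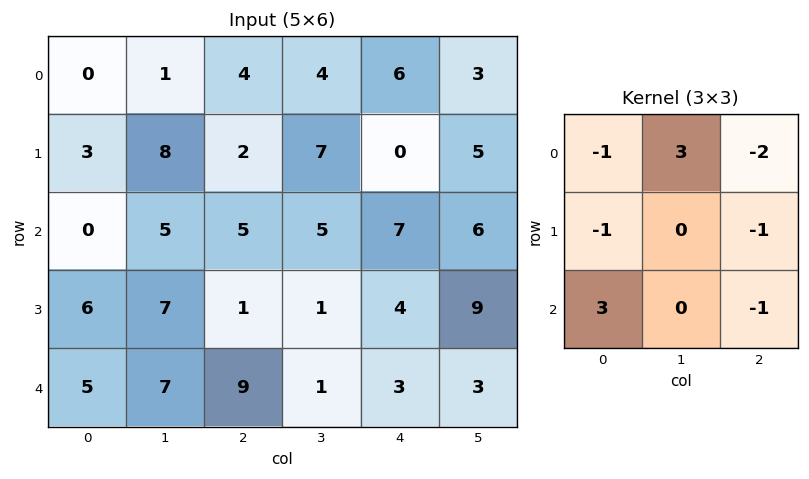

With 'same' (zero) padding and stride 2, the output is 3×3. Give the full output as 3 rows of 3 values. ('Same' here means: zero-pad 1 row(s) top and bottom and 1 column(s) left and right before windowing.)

-9 12 9
-19 -6 -34
-3 -14 -11

Output[0,0]: The receptive field on the zero-padded input at this output position is [0 0 0 / 0 0 1 / 0 3 8]. Elementwise product with the kernel and sum: 0·-1 + 0·3 + 0·-2 + 0·-1 + 1·-1 + 0·3 + 8·-1.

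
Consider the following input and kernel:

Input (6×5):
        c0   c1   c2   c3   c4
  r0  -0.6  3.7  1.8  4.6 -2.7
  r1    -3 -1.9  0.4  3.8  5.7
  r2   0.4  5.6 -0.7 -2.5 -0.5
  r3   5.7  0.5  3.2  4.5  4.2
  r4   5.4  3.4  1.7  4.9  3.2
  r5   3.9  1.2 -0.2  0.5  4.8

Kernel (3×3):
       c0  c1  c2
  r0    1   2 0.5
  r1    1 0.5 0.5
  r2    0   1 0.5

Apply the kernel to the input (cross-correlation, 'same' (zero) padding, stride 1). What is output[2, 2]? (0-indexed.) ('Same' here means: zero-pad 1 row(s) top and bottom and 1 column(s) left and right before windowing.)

The receptive field on the zero-padded input at this output position is [-1.9 0.4 3.8 / 5.6 -0.7 -2.5 / 0.5 3.2 4.5]. Elementwise product with the kernel and sum: -1.9·1 + 0.4·2 + 3.8·0.5 + 5.6·1 + -0.7·0.5 + -2.5·0.5 + 3.2·1 + 4.5·0.5.

10.25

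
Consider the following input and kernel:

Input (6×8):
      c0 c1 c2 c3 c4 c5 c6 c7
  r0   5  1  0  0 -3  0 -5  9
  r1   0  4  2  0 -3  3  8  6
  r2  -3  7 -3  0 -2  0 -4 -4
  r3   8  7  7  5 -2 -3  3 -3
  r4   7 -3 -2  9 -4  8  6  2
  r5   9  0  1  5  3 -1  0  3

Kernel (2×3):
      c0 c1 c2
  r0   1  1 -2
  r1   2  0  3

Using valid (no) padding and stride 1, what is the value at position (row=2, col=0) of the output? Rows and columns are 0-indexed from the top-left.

47

The receptive field on the input at this output position is [-3 7 -3 / 8 7 7]. Elementwise product with the kernel and sum: -3·1 + 7·1 + -3·-2 + 8·2 + 7·3.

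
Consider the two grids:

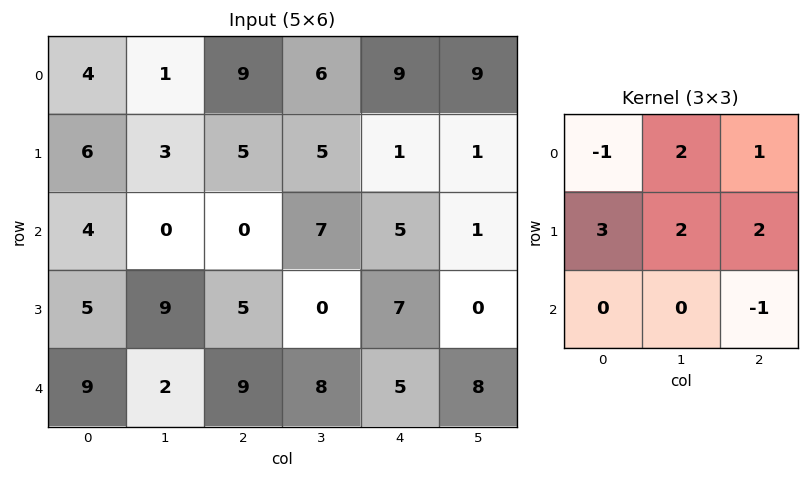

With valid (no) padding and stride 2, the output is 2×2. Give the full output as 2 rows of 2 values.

41 34
30 43

Output[0,0]: The receptive field on the input at this output position is [4 1 9 / 6 3 5 / 4 0 0]. Elementwise product with the kernel and sum: 4·-1 + 1·2 + 9·1 + 6·3 + 3·2 + 5·2 + 0·-1.
Output[0,1]: The receptive field on the input at this output position is [9 6 9 / 5 5 1 / 0 7 5]. Elementwise product with the kernel and sum: 9·-1 + 6·2 + 9·1 + 5·3 + 5·2 + 1·2 + 5·-1.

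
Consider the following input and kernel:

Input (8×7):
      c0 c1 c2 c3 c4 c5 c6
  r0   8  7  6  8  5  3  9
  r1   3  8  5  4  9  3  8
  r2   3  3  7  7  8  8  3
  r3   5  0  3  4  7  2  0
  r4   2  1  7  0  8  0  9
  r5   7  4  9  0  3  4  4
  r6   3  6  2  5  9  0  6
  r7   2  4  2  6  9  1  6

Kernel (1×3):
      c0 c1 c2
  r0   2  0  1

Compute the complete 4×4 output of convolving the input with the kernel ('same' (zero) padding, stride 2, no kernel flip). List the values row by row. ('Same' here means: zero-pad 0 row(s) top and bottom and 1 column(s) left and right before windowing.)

7 22 19 6
3 13 22 16
1 2 0 0
6 17 10 0

Output[0,0]: The receptive field on the zero-padded input at this output position is [0 8 7]. Elementwise product with the kernel and sum: 0·2 + 7·1.
Output[0,1]: The receptive field on the zero-padded input at this output position is [7 6 8]. Elementwise product with the kernel and sum: 7·2 + 8·1.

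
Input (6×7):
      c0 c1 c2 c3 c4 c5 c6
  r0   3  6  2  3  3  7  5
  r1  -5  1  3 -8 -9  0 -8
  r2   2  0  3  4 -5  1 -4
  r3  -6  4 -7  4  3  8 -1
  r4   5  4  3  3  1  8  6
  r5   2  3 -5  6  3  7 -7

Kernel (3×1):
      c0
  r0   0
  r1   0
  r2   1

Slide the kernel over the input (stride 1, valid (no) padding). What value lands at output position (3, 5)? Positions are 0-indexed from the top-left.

The receptive field on the input at this output position is [8 / 8 / 7]. Elementwise product with the kernel and sum: 7·1.

7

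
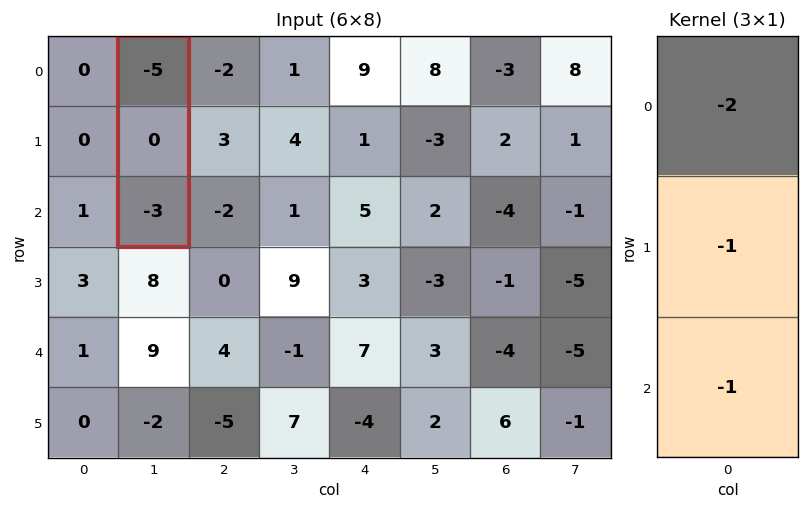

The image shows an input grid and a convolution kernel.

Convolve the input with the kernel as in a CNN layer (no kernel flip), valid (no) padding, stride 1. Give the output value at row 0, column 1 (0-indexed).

13

The receptive field on the input at this output position is [-5 / 0 / -3]. Elementwise product with the kernel and sum: -5·-2 + 0·-1 + -3·-1.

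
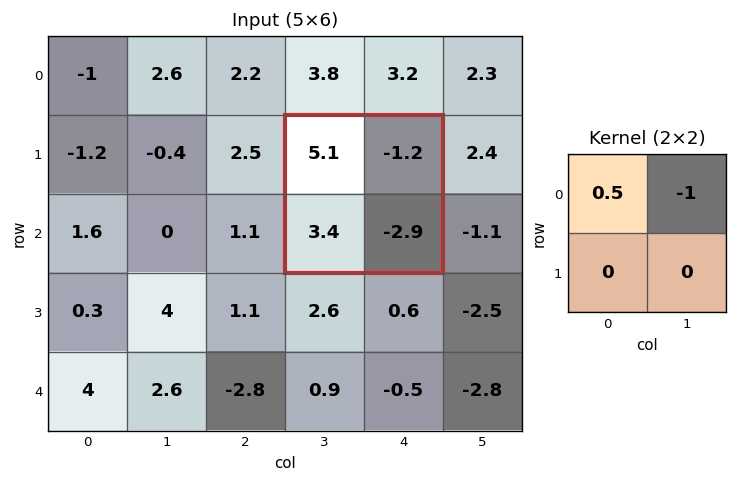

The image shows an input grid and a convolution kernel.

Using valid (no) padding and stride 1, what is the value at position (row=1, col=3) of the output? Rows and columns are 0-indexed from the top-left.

The receptive field on the input at this output position is [5.1 -1.2 / 3.4 -2.9]. Elementwise product with the kernel and sum: 5.1·0.5 + -1.2·-1.

3.75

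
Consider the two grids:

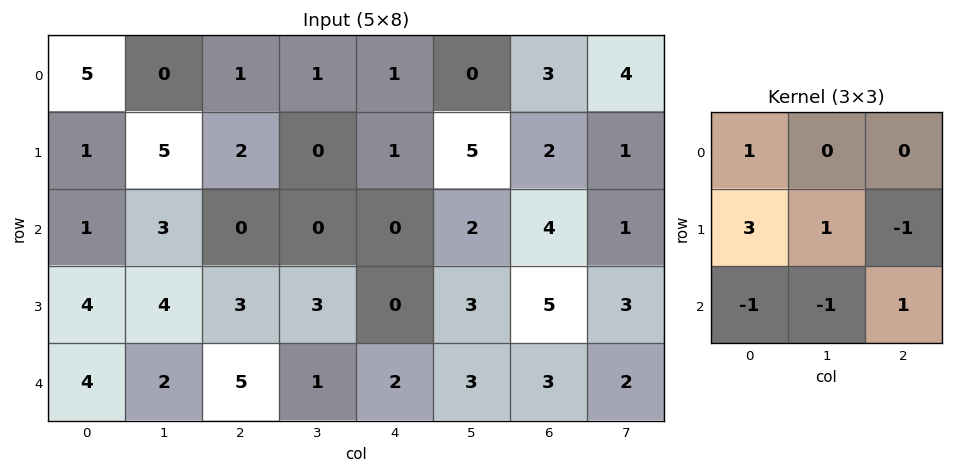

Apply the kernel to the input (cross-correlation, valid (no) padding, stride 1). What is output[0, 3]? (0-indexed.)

-1

The receptive field on the input at this output position is [1 1 0 / 0 1 5 / 0 0 2]. Elementwise product with the kernel and sum: 1·1 + 0·3 + 1·1 + 5·-1 + 0·-1 + 0·-1 + 2·1.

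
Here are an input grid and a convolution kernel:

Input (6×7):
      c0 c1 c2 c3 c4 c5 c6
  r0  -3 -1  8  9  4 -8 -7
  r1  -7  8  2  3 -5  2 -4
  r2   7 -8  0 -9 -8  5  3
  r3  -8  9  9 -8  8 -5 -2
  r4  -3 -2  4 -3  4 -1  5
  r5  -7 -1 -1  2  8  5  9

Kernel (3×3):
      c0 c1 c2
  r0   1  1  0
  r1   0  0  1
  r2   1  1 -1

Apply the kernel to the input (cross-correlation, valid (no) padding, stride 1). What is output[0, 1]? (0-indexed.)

The receptive field on the input at this output position is [-1 8 9 / 8 2 3 / -8 0 -9]. Elementwise product with the kernel and sum: -1·1 + 8·1 + 3·1 + -8·1 + 0·1 + -9·-1.

11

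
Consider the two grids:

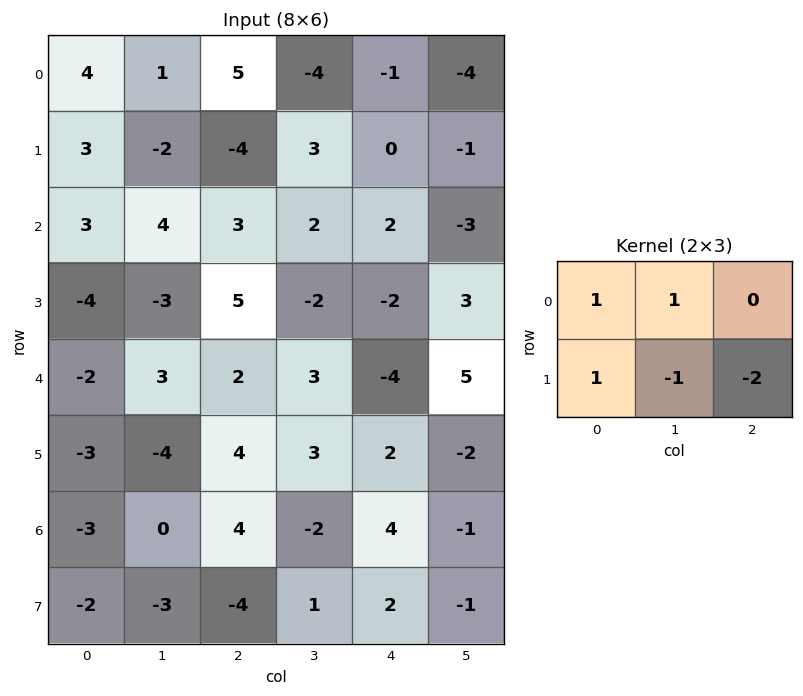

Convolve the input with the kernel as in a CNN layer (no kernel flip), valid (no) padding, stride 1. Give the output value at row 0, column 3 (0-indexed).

0

The receptive field on the input at this output position is [-4 -1 -4 / 3 0 -1]. Elementwise product with the kernel and sum: -4·1 + -1·1 + 3·1 + 0·-1 + -1·-2.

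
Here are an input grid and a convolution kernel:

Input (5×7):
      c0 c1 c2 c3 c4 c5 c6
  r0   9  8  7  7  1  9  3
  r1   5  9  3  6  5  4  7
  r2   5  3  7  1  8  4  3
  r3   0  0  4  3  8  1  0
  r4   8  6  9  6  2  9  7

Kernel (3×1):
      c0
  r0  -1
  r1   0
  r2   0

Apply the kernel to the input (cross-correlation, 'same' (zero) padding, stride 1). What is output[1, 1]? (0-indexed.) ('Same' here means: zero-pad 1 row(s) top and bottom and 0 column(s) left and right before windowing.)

-8

The receptive field on the zero-padded input at this output position is [8 / 9 / 3]. Elementwise product with the kernel and sum: 8·-1.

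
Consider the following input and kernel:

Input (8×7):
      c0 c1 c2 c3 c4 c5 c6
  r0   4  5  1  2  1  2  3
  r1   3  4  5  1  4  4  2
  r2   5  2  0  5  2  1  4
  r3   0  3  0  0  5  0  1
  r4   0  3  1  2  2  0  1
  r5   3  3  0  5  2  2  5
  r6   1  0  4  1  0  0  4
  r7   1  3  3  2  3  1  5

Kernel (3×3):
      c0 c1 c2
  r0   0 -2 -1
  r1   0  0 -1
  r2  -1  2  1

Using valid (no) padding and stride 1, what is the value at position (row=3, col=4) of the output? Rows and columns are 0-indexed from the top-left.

5

The receptive field on the input at this output position is [5 0 1 / 2 0 1 / 2 2 5]. Elementwise product with the kernel and sum: 0·-2 + 1·-1 + 1·-1 + 2·-1 + 2·2 + 5·1.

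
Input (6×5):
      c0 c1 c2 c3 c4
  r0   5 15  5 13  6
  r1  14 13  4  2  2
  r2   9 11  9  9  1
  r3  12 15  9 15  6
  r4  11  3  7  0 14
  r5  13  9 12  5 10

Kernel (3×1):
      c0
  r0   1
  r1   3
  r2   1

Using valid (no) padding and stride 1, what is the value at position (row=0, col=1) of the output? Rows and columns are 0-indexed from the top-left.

The receptive field on the input at this output position is [15 / 13 / 11]. Elementwise product with the kernel and sum: 15·1 + 13·3 + 11·1.

65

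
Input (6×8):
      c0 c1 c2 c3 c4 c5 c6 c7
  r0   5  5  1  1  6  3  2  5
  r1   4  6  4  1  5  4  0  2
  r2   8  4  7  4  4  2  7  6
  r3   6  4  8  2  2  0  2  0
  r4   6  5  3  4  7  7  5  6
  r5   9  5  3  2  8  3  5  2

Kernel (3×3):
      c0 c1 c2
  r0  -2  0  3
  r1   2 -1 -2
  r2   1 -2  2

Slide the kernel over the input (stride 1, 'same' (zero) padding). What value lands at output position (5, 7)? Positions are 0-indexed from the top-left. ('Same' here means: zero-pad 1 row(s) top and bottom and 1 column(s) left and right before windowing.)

-2

The receptive field on the zero-padded input at this output position is [5 6 0 / 5 2 0 / 0 0 0]. Elementwise product with the kernel and sum: 5·-2 + 0·3 + 5·2 + 2·-1 + 0·-2 + 0·1 + 0·-2 + 0·2.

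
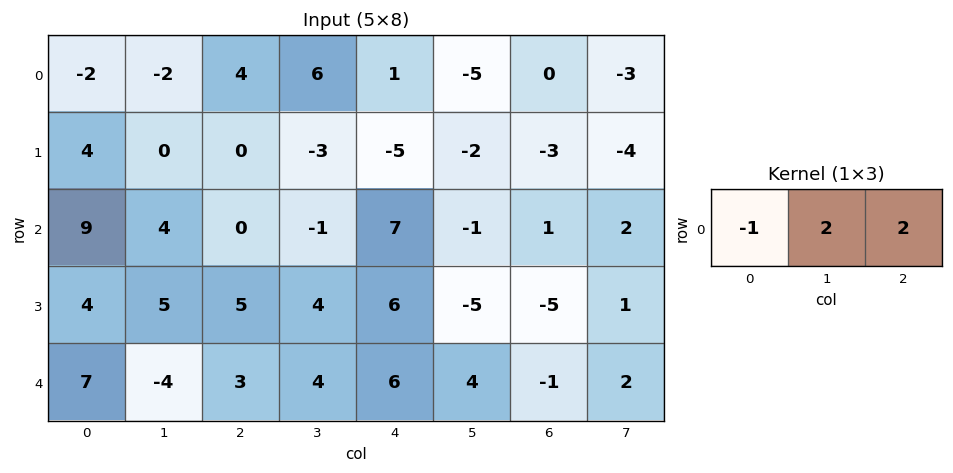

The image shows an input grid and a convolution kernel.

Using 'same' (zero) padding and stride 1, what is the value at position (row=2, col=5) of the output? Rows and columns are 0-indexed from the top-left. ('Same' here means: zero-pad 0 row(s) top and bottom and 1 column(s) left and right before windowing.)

-7

The receptive field on the zero-padded input at this output position is [7 -1 1]. Elementwise product with the kernel and sum: 7·-1 + -1·2 + 1·2.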